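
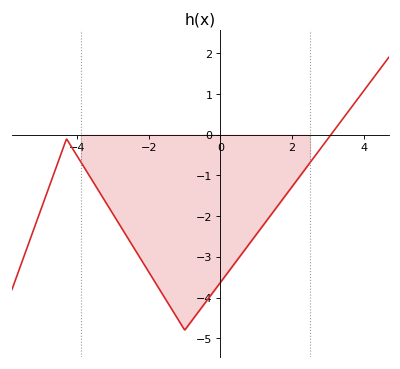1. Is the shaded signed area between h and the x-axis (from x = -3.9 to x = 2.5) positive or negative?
negative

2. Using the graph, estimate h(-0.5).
-4.21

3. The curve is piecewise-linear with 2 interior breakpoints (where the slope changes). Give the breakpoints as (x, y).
(-4.3, -0.1); (-1, -4.8)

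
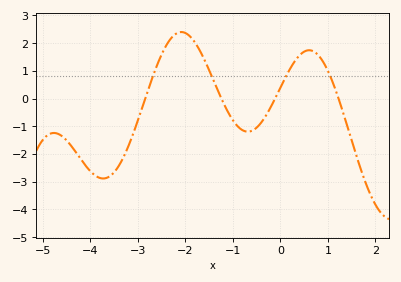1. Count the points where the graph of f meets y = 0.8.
4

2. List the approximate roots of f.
-2.85, -1.24, -0.111, 1.23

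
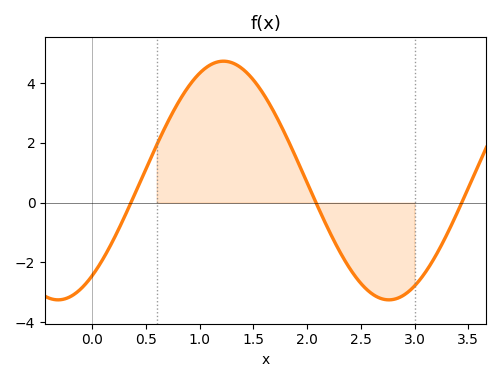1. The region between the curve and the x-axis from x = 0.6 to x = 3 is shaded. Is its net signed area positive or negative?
positive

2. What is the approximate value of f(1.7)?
3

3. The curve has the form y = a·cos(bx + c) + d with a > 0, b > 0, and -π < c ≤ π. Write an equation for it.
y = 3.99cos(2x - 2.5) + 0.74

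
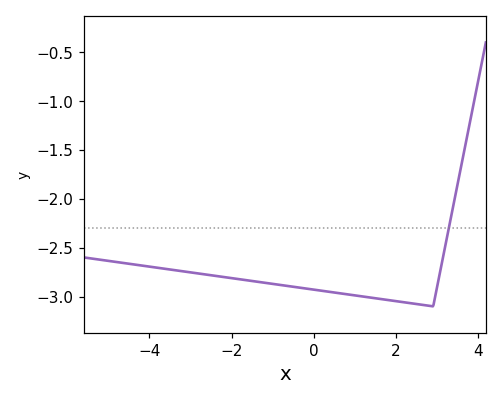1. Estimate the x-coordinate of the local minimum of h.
2.9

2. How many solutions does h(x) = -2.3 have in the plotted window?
1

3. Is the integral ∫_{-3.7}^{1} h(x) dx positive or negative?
negative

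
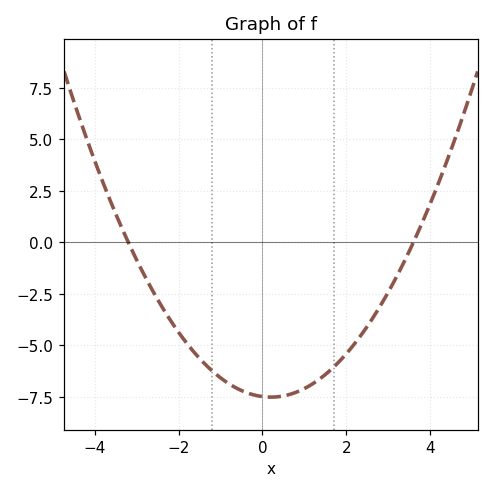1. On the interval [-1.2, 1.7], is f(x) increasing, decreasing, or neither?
neither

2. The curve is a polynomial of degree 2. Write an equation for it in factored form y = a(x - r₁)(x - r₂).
y = 0.65(x + 3.2)(x - 3.6)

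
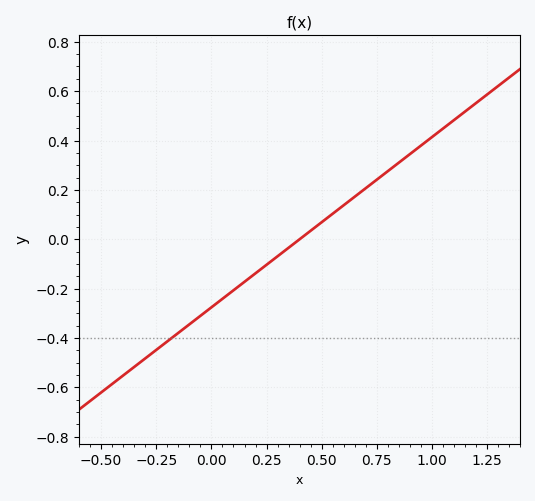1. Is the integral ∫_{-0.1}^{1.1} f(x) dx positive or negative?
positive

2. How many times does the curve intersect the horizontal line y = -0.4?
1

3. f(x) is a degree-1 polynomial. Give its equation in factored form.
y = 0.69(x - 0.4)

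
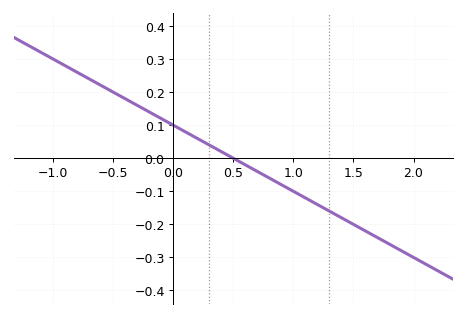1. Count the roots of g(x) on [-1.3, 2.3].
1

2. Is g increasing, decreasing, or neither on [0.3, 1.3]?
decreasing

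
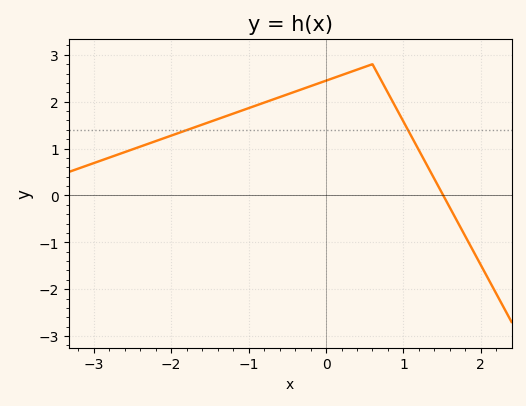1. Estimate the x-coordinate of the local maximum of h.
0.6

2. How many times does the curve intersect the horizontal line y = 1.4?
2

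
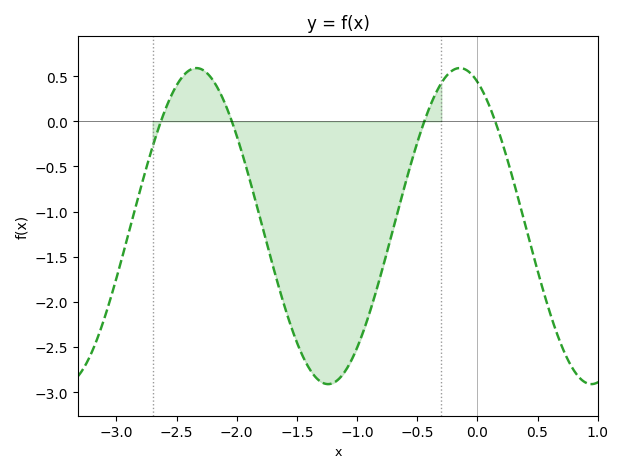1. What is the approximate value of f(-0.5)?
-0.25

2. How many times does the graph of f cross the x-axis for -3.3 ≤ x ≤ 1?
4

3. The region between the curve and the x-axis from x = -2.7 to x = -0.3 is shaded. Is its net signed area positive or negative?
negative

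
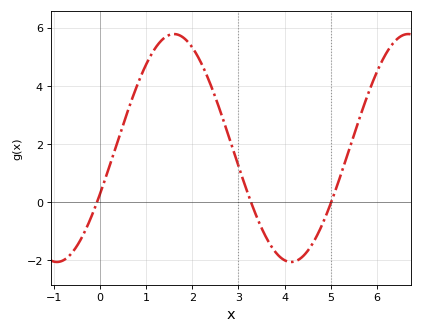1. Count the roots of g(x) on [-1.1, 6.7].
3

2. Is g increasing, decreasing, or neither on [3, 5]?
neither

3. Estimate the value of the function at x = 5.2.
0.867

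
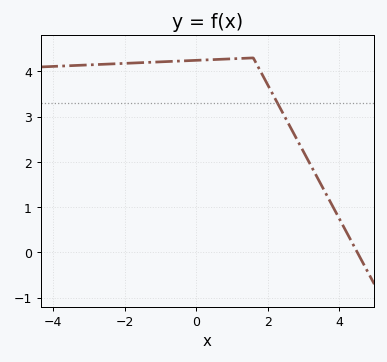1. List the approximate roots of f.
4.51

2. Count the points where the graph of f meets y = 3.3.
1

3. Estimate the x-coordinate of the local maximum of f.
1.6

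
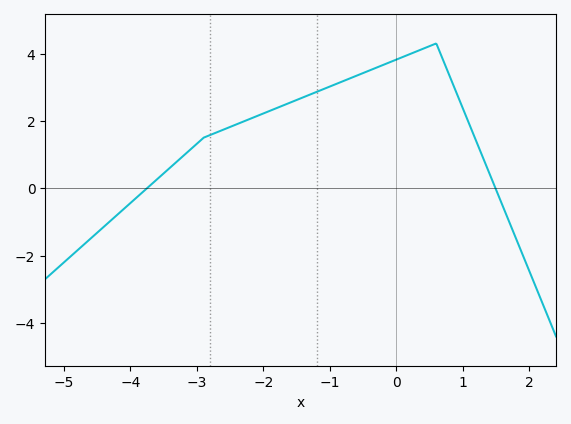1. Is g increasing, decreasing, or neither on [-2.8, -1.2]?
increasing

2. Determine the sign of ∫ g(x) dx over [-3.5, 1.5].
positive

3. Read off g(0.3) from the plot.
4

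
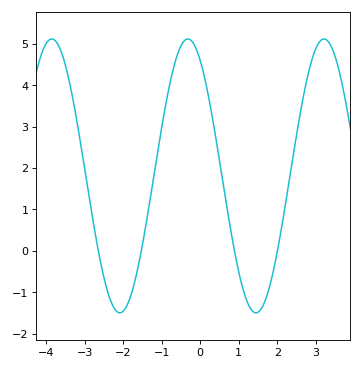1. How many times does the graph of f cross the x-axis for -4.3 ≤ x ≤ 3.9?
4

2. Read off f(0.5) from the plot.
2.18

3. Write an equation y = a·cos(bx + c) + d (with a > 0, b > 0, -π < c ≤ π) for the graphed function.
y = 3.31cos(1.78x + 0.57) + 1.81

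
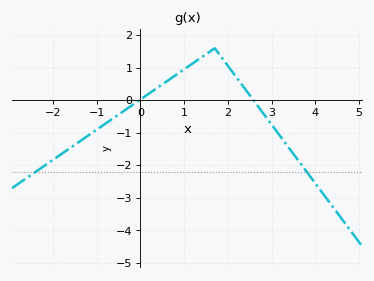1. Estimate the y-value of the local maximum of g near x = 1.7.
1.6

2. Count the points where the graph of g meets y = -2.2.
2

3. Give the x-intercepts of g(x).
0, 2.6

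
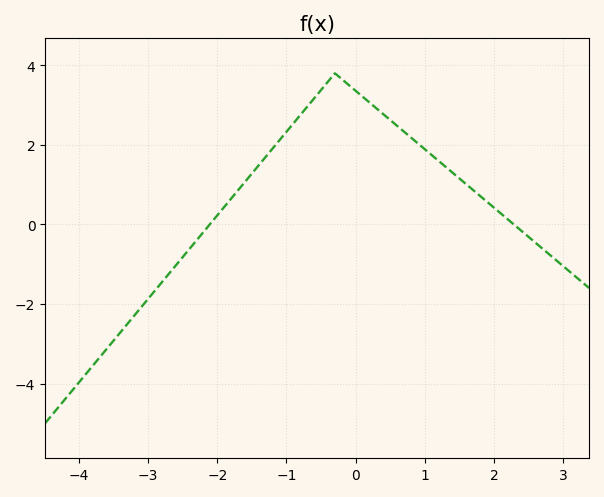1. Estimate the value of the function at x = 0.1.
3.2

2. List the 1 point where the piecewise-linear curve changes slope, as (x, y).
(-0.3, 3.8)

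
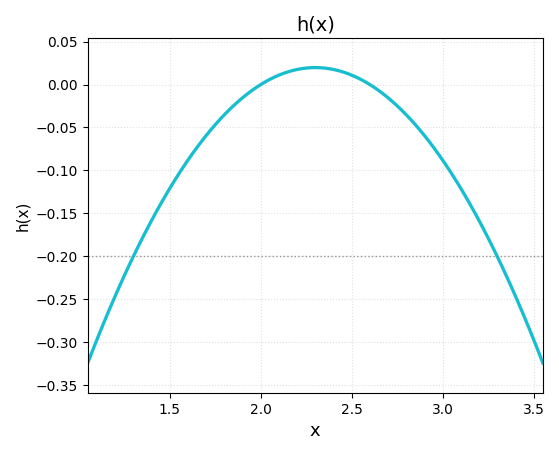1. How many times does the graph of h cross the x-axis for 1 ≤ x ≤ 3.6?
2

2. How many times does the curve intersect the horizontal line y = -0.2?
2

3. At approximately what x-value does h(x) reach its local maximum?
2.3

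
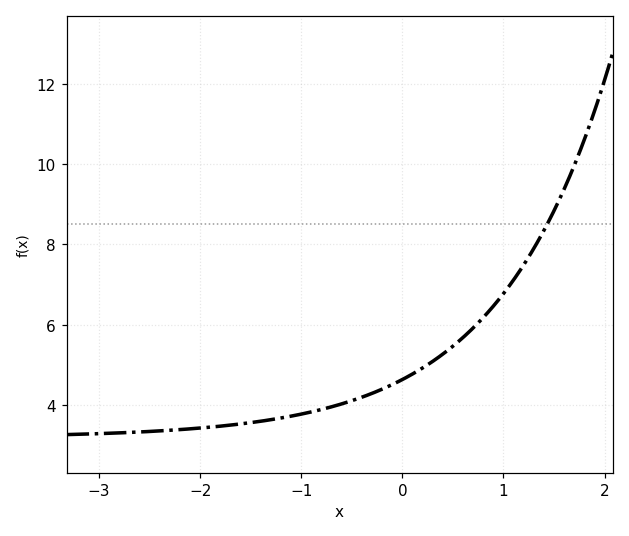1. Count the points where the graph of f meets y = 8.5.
1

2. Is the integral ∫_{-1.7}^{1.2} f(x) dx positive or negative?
positive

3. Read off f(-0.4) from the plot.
4.2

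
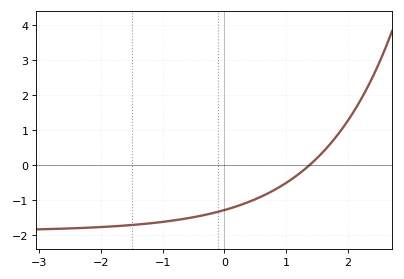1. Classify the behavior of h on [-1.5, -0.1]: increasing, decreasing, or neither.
increasing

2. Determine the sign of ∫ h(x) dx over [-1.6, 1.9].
negative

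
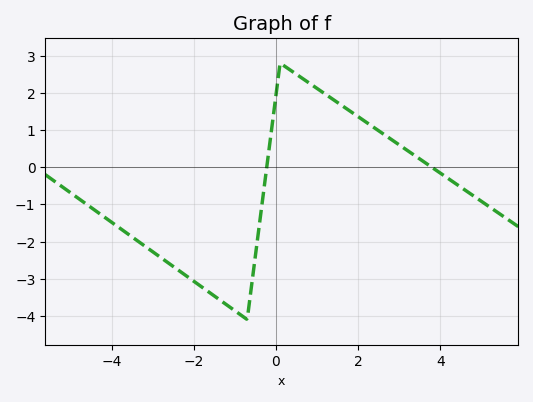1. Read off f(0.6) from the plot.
2.4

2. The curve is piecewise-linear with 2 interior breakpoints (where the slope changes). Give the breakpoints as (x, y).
(-0.7, -4.1); (0.1, 2.8)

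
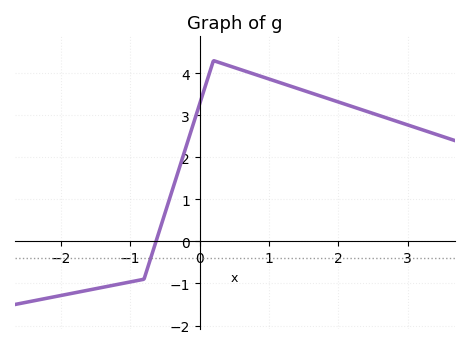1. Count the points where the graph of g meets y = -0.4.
1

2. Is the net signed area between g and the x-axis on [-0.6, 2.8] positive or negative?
positive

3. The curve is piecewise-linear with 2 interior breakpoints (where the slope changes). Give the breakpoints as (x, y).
(-0.8, -0.9); (0.2, 4.3)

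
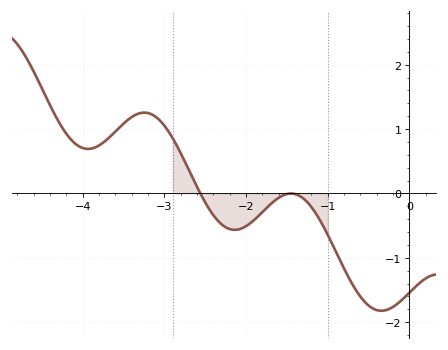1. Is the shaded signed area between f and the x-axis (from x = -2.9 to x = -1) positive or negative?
negative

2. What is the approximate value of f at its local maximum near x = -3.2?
1.26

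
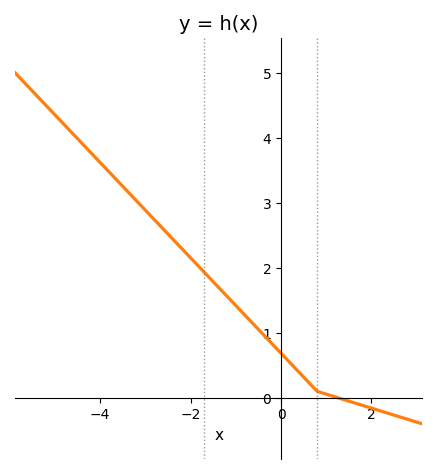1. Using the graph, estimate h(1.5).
-0.051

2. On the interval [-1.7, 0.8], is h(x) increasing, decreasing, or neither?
decreasing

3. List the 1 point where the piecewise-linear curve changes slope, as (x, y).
(0.8, 0.1)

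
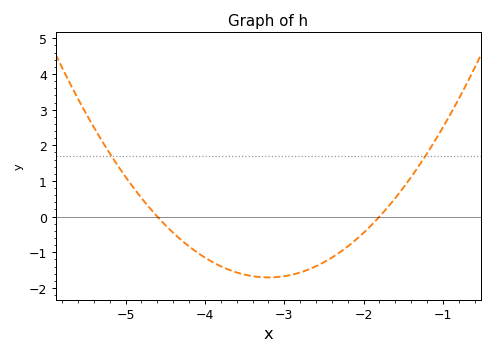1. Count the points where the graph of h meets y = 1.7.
2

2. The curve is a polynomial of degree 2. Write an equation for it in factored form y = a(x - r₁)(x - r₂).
y = 0.87(x + 4.6)(x + 1.8)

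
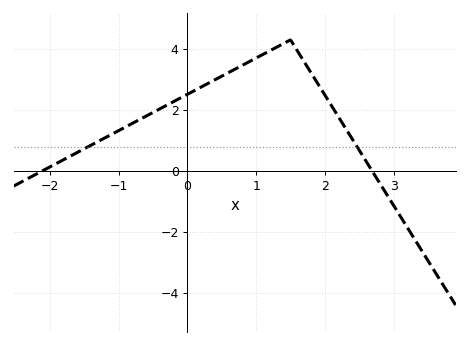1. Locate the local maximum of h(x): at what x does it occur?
1.5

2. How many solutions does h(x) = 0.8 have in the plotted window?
2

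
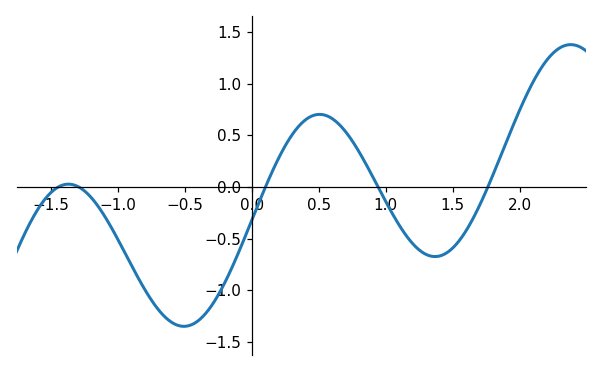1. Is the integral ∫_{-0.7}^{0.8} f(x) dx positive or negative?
negative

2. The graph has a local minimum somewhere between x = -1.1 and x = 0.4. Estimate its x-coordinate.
-0.507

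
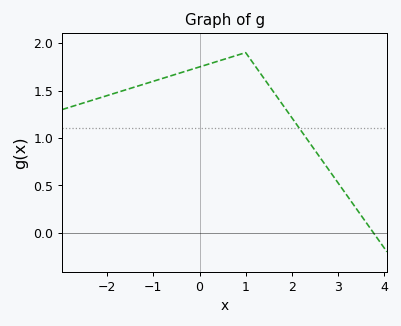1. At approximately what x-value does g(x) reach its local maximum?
0.997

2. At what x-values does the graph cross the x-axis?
3.77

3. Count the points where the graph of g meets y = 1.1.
1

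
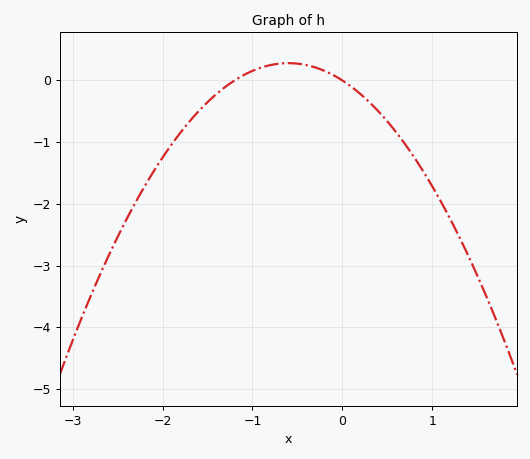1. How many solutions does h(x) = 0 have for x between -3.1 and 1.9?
2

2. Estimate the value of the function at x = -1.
0.156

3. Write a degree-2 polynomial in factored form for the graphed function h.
y = -0.78(x + 1.2)(x - 0)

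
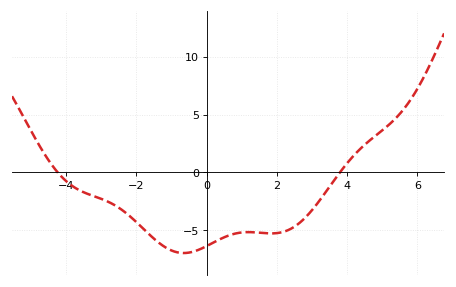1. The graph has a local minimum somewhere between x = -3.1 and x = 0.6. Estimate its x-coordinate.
-0.651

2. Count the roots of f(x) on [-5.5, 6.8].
2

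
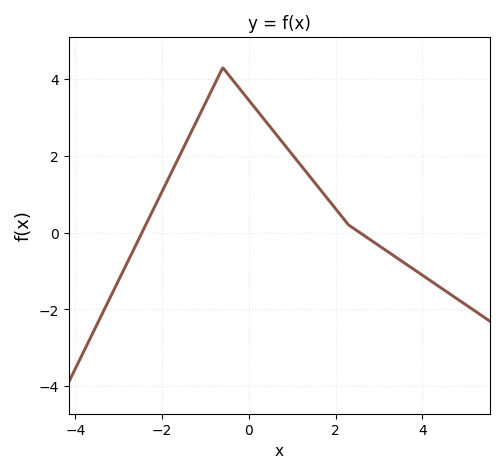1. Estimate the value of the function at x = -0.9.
3.6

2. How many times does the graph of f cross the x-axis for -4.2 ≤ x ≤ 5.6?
2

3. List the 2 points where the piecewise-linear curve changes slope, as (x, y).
(-0.6, 4.3); (2.3, 0.2)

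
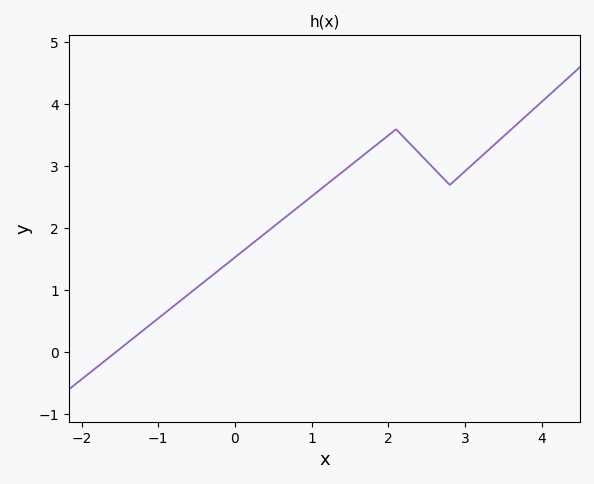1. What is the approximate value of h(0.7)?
2.2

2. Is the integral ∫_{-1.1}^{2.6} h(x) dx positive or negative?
positive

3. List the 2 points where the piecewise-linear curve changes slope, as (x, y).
(2.1, 3.6); (2.8, 2.7)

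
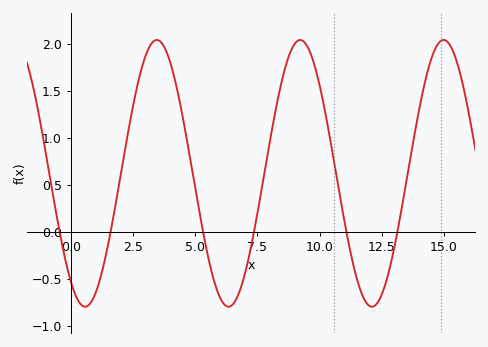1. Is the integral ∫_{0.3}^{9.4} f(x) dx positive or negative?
positive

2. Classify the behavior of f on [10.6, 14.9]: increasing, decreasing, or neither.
neither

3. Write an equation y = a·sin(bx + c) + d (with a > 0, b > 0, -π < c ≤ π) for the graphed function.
y = 1.42sin(1.1x - 2.2) + 0.62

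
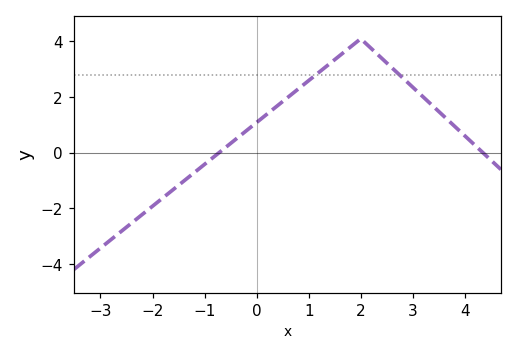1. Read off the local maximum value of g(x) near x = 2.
4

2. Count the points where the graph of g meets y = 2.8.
2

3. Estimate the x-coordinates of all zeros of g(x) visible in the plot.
-0.8, 4.4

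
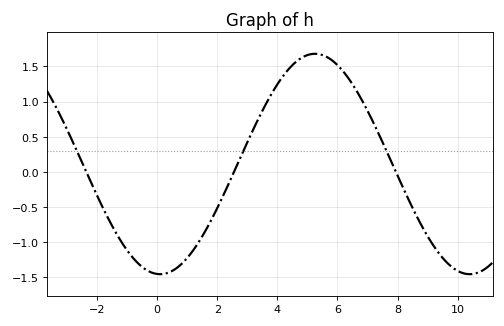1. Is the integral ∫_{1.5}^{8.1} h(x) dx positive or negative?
positive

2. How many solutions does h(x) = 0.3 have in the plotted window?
3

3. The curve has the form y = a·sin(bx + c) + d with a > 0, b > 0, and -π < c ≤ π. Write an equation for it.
y = 1.57sin(0.61x - 1.63) + 0.11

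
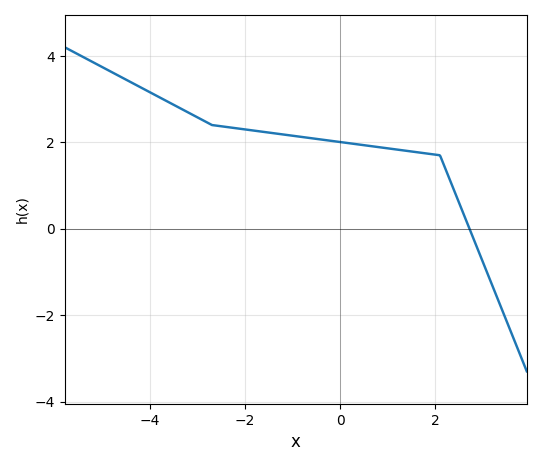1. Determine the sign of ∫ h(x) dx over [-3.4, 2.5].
positive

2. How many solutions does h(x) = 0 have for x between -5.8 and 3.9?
1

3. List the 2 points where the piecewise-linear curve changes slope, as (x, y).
(-2.7, 2.4); (2.1, 1.7)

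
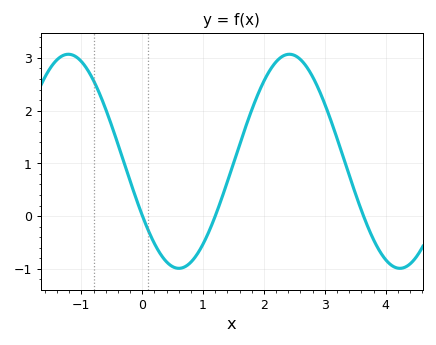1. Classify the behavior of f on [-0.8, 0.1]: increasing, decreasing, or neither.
decreasing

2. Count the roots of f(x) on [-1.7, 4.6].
3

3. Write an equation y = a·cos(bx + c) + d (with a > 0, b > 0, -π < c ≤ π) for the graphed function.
y = 2.03cos(1.7x + 2.1) + 1.04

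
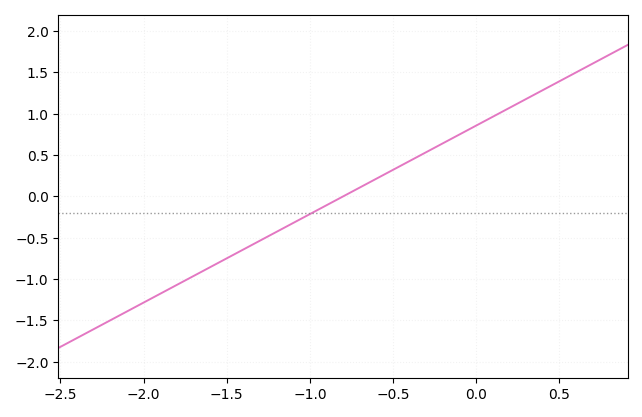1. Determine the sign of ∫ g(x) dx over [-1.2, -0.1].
positive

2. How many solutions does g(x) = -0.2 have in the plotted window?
1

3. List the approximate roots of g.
-0.8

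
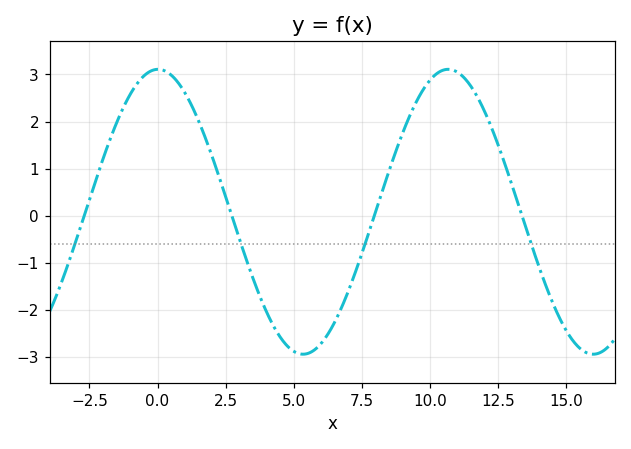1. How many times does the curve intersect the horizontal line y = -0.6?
4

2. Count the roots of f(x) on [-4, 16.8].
4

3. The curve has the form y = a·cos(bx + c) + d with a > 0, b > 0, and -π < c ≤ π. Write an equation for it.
y = 3.03cos(0.59x - 0.01) + 0.08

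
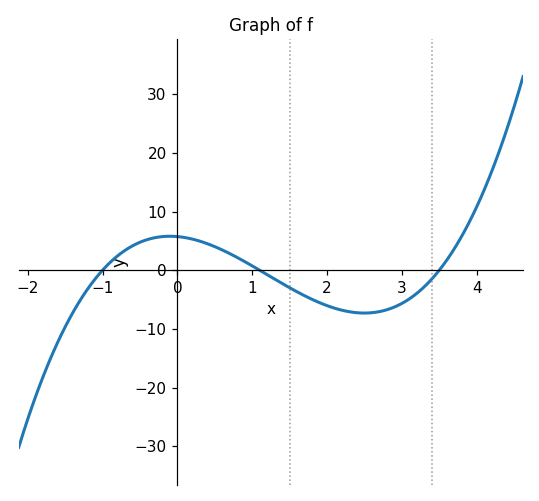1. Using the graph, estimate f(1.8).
-5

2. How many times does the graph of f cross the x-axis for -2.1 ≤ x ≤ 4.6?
3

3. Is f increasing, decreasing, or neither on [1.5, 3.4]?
neither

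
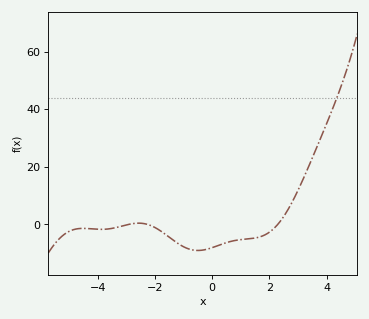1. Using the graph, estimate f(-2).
-2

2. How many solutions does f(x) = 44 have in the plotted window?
1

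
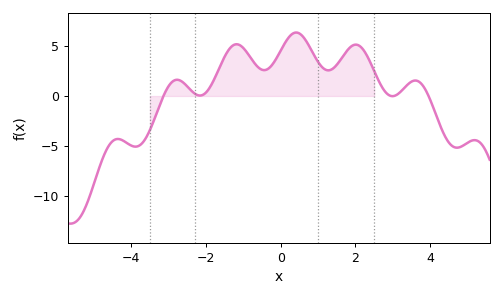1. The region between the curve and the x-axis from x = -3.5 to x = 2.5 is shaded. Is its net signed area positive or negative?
positive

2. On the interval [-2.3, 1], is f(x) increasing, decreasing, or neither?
neither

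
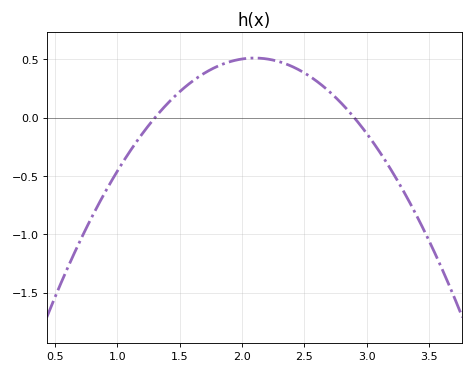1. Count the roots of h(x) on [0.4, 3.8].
2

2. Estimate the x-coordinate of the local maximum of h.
2.1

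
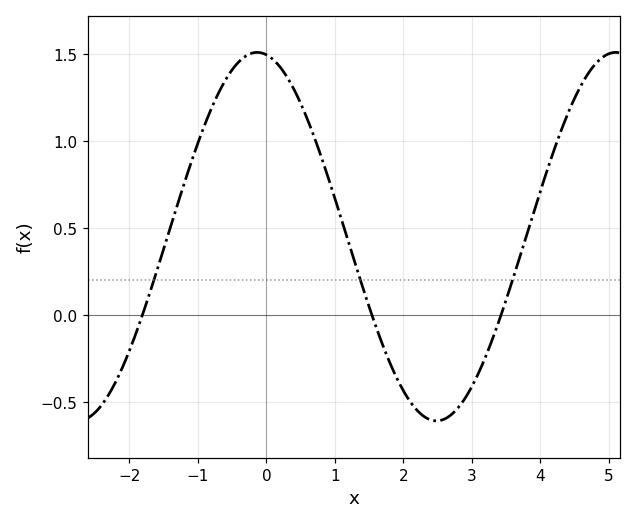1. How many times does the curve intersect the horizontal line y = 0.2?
3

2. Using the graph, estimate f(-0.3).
1.49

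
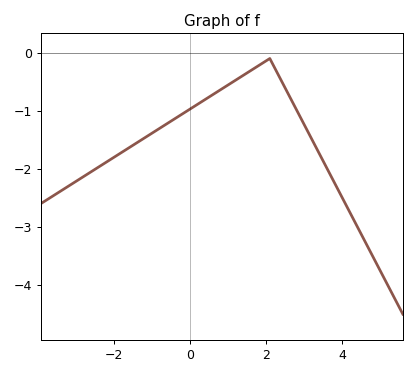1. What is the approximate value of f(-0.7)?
-1.26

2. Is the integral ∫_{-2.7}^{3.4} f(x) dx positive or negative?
negative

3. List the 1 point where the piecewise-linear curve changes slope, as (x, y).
(2.1, -0.1)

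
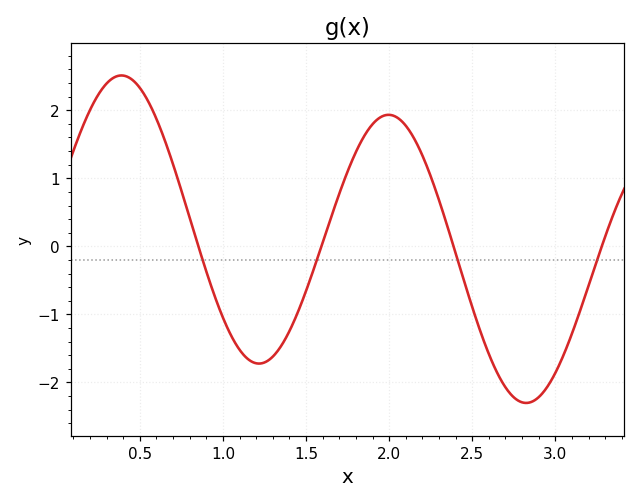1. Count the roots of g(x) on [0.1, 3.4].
4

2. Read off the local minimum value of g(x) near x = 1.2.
-1.72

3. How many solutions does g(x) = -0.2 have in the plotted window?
4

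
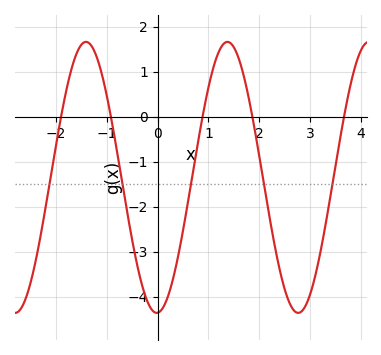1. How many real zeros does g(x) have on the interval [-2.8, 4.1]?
5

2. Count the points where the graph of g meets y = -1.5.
5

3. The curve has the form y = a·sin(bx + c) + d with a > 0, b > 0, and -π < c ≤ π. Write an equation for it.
y = 3.01sin(2.26x - 1.53) - 1.35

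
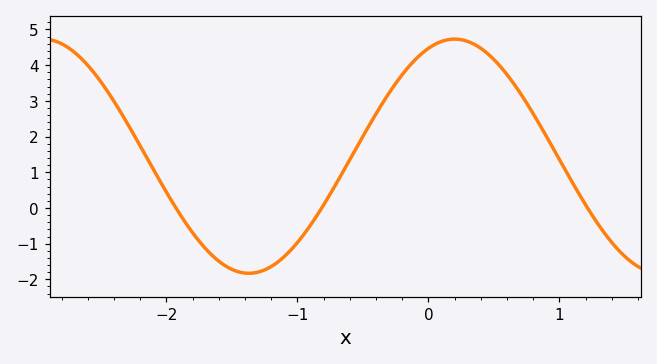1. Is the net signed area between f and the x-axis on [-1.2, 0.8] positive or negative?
positive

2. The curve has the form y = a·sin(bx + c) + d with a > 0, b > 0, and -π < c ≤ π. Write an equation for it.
y = 3.28sin(2x + 1.2) + 1.45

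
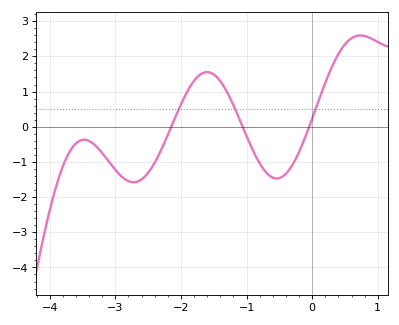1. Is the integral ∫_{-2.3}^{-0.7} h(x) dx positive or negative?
positive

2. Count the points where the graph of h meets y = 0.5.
3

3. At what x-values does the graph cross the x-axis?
-2.1, -1.1, 0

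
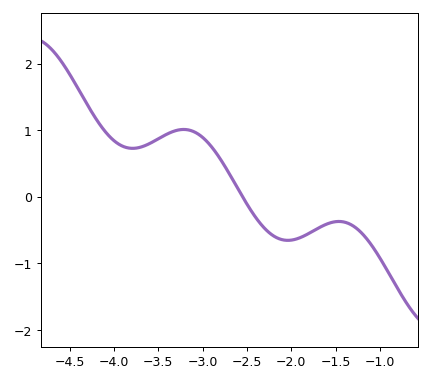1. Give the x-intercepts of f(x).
-2.5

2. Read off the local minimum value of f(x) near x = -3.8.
0.7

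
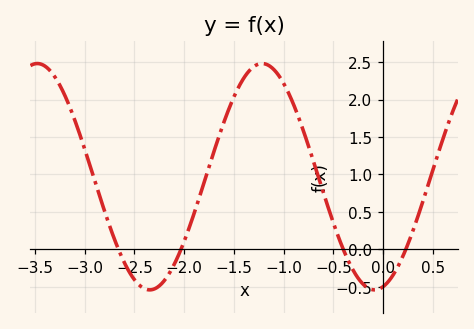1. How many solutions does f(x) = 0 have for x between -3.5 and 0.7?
4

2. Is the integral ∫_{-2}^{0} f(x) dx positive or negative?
positive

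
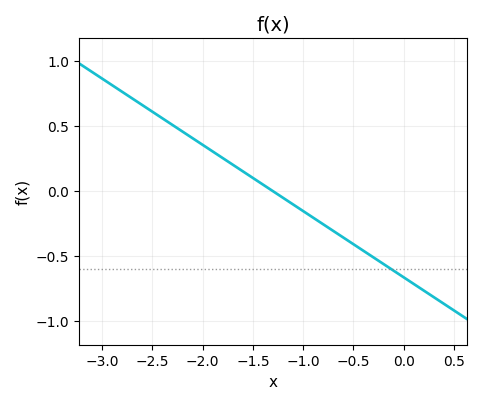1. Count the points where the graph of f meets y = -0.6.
1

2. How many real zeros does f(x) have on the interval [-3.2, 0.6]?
1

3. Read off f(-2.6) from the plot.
0.663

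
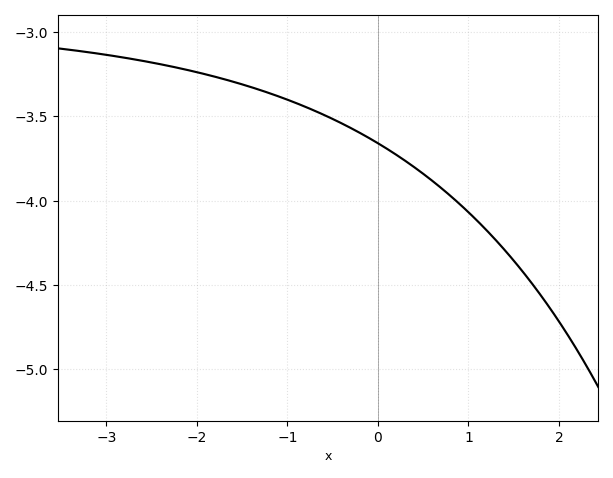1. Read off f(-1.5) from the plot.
-3.3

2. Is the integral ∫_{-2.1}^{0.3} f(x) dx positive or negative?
negative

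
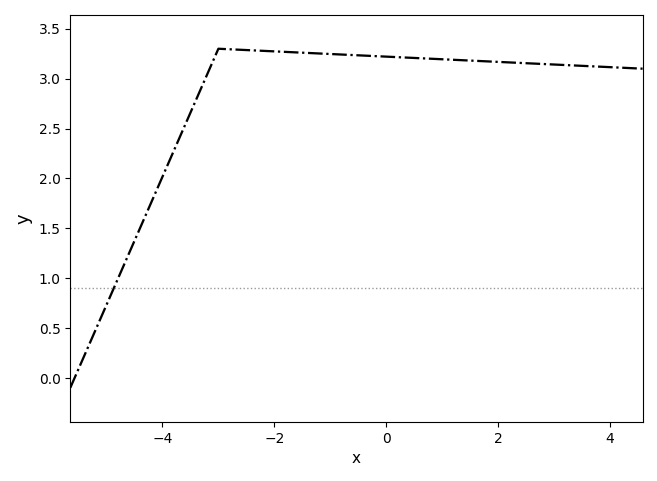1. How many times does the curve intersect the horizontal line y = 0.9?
1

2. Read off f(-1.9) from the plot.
3.25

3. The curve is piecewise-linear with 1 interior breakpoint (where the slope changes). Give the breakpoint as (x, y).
(-3, 3.3)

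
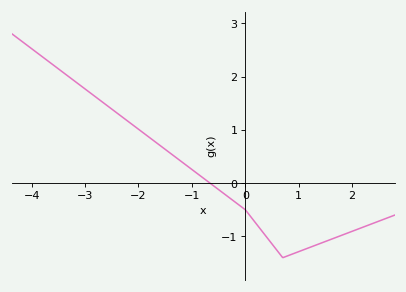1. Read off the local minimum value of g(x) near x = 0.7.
-1.4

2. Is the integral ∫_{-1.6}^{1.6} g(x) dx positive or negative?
negative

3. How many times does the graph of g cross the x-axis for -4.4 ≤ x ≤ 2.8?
1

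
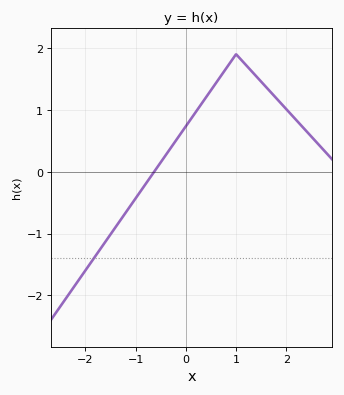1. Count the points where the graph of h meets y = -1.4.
1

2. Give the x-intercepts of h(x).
-0.632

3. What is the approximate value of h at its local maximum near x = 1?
1.9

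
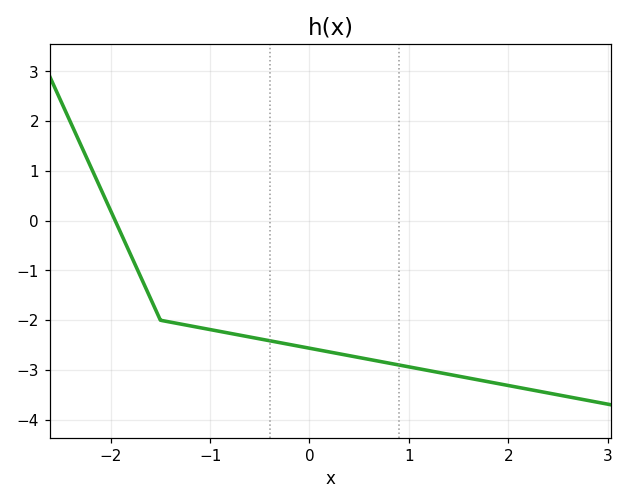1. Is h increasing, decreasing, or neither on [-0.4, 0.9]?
decreasing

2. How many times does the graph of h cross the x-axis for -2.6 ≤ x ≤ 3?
1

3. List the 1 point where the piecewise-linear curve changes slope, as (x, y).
(-1.5, -2)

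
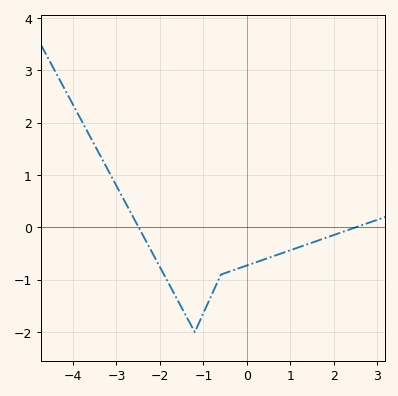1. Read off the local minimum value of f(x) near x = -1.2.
-2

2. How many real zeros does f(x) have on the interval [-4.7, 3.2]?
2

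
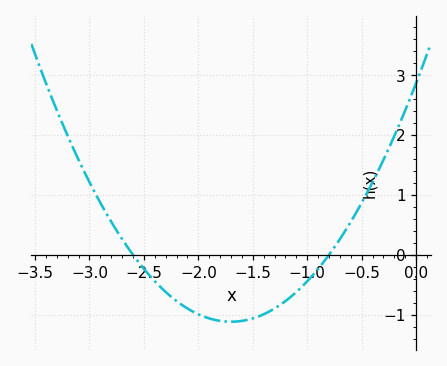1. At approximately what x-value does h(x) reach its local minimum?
-1.7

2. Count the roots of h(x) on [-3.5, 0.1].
2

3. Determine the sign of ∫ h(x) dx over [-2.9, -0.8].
negative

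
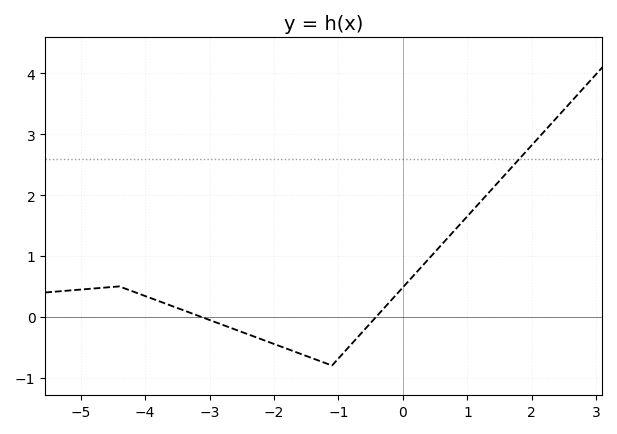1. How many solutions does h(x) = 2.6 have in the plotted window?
1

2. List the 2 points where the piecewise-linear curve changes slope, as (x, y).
(-4.4, 0.5); (-1.1, -0.8)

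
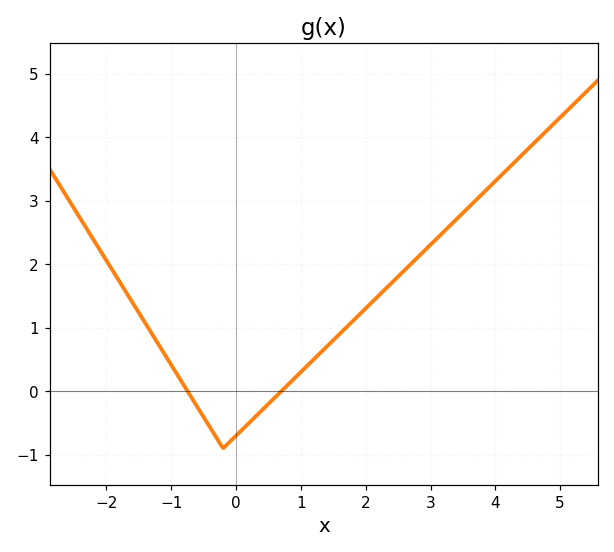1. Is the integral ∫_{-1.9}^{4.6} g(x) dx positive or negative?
positive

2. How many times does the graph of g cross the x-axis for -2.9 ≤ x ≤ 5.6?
2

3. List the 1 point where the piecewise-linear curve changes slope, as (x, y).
(-0.2, -0.9)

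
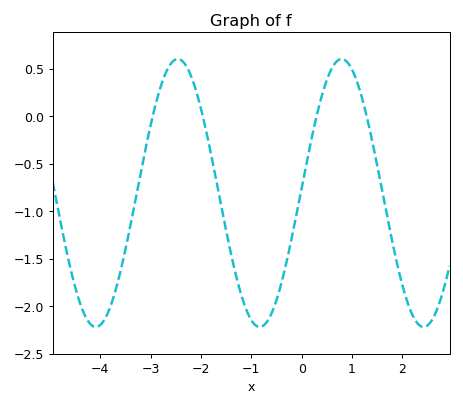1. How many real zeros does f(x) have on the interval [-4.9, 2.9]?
4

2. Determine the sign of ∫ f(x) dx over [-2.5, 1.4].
negative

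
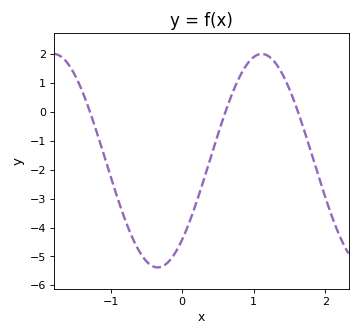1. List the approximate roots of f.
-1.29, 0.605, 1.62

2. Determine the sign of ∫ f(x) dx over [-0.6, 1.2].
negative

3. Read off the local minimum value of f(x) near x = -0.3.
-5.38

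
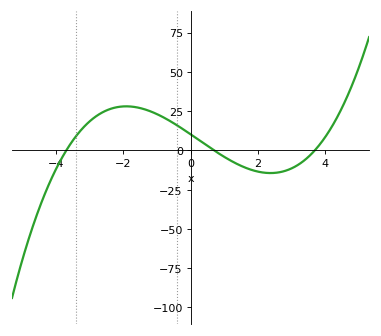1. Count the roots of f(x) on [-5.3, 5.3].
3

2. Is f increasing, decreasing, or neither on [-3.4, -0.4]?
neither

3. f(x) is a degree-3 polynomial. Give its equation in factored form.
y = 1.07(x + 3.7)(x - 0.7)(x - 3.7)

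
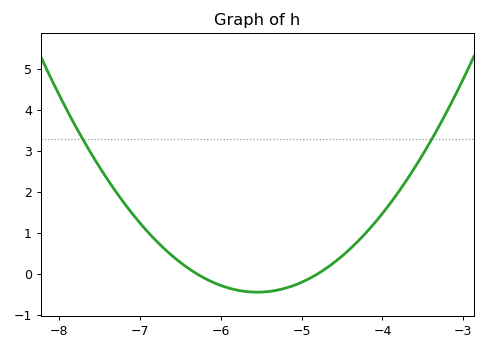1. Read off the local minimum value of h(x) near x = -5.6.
-0.5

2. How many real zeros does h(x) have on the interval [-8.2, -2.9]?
2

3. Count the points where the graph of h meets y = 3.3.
2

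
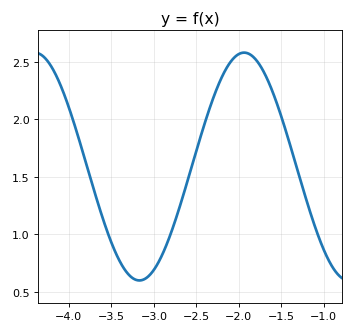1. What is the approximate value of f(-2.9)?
0.826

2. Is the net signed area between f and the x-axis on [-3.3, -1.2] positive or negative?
positive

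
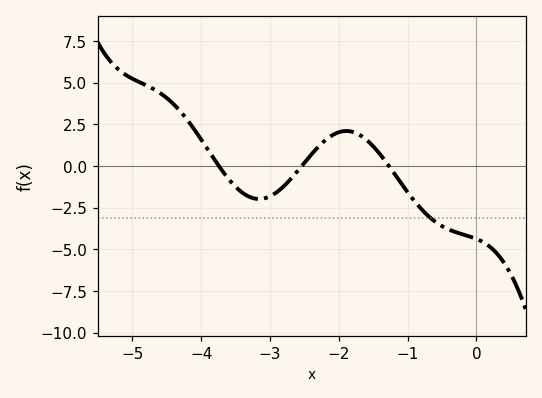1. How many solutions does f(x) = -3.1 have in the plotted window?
1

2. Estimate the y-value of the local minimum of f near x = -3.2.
-2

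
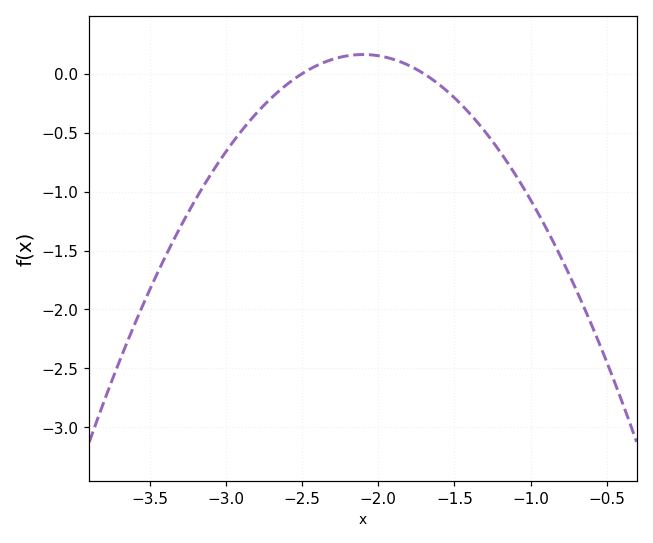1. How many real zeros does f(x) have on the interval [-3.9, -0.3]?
2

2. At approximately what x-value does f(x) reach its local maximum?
-2.1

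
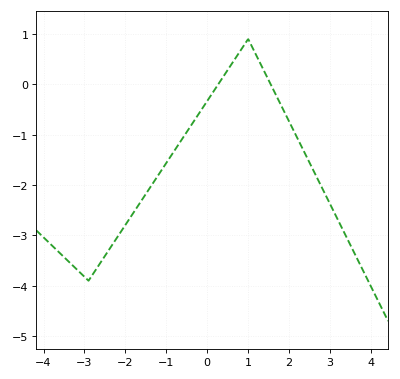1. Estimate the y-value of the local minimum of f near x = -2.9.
-3.9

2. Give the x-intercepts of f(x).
0.269, 1.55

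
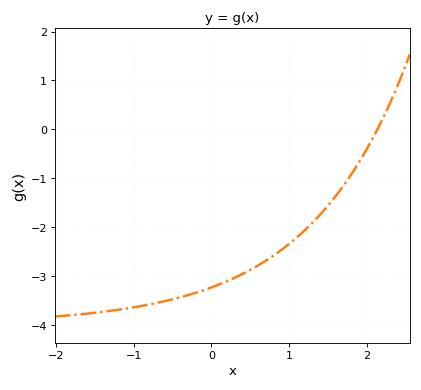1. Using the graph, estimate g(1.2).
-2.1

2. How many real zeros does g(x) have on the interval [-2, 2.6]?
1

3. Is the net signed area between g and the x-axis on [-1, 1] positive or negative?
negative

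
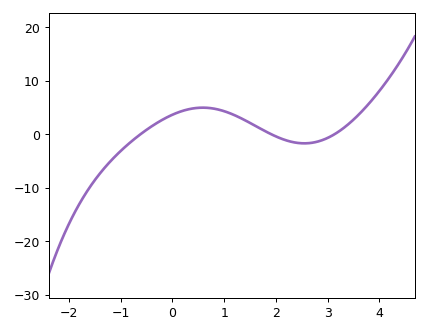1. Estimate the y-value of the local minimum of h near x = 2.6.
-2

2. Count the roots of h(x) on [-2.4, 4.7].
3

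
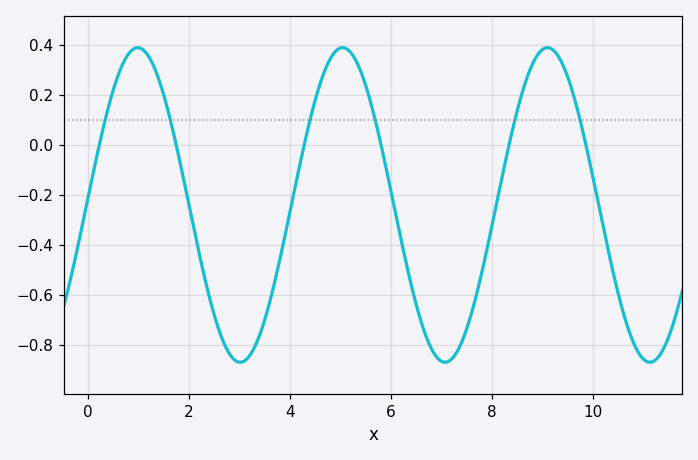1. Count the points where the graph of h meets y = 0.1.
6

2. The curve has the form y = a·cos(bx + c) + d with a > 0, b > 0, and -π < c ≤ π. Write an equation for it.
y = 0.63cos(1.6x - 1.5) - 0.24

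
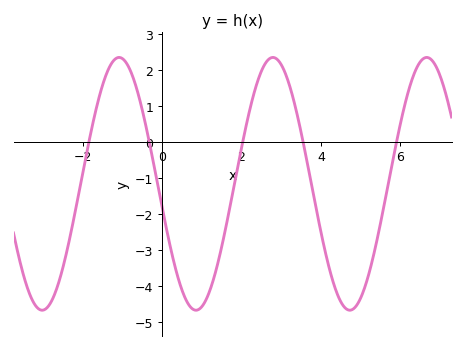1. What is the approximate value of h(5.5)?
-2.29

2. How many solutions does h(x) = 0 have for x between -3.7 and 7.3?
5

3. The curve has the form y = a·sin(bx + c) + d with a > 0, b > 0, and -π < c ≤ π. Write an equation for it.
y = 3.51sin(1.62x - 2.95) - 1.17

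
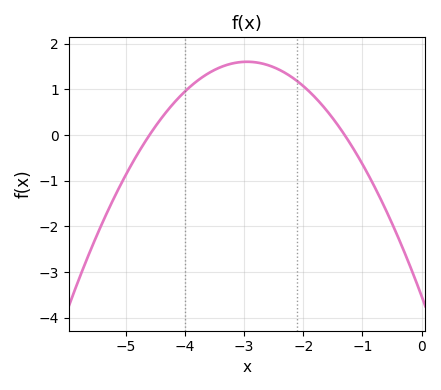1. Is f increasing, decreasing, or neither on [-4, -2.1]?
neither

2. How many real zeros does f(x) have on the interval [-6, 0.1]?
2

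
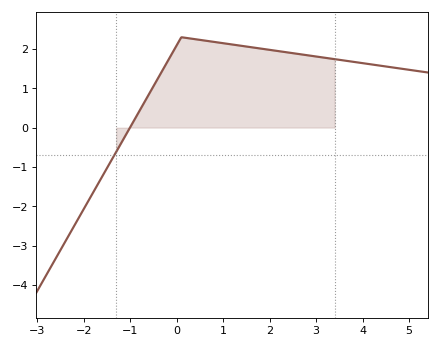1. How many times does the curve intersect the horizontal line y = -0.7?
1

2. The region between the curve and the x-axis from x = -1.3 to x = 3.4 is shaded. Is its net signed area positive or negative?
positive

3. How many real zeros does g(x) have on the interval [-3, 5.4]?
1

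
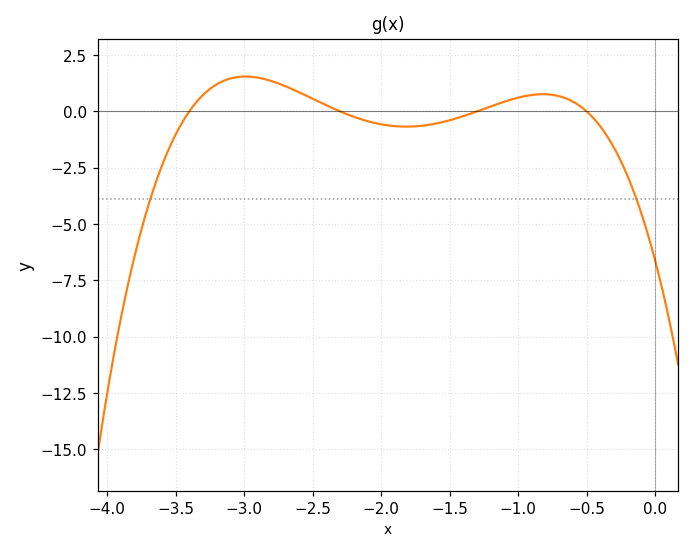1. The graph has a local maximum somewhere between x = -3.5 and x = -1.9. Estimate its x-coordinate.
-3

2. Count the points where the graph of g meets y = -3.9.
2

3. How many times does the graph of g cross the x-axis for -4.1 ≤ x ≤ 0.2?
4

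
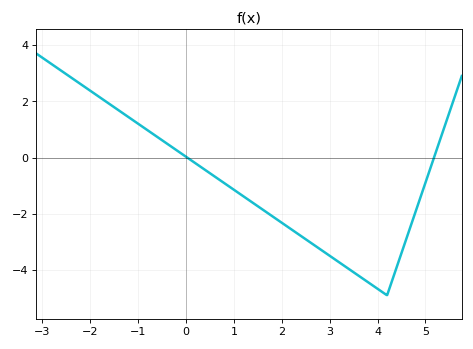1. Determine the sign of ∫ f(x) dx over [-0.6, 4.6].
negative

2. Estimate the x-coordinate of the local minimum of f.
4.2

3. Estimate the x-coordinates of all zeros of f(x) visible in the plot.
0.025, 5.18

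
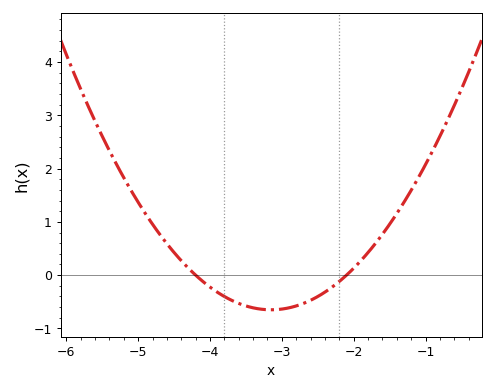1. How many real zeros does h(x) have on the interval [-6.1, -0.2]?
2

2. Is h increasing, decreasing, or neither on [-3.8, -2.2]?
neither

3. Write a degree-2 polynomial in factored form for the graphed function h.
y = 0.59(x + 4.2)(x + 2.1)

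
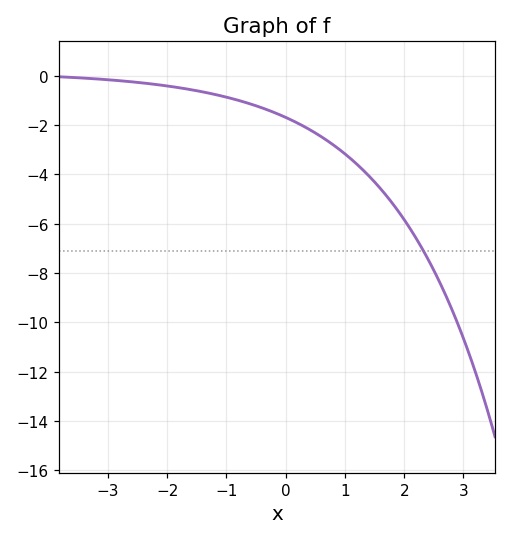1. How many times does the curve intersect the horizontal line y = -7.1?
1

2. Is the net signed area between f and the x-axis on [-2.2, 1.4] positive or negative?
negative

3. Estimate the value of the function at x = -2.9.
-0.2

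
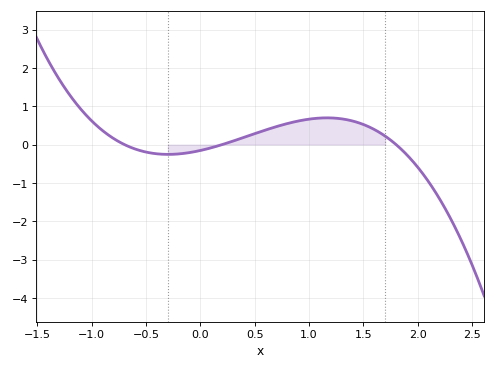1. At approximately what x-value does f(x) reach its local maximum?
1.16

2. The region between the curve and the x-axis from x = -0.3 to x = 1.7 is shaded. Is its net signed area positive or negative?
positive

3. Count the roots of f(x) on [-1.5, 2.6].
3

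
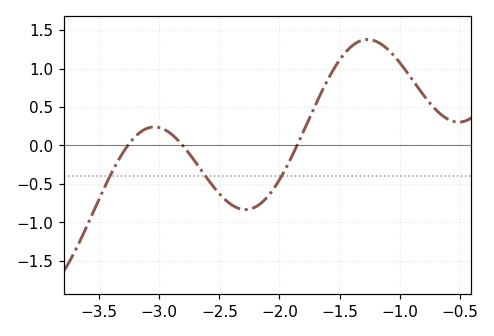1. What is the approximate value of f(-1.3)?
1.37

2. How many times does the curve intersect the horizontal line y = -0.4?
3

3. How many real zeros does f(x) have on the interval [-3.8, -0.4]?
3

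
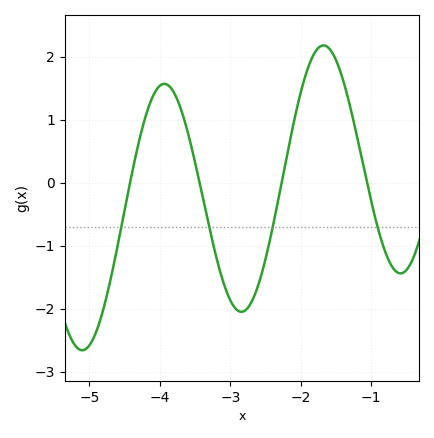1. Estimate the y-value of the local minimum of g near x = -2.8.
-2.05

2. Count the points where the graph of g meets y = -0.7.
4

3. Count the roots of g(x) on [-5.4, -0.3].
4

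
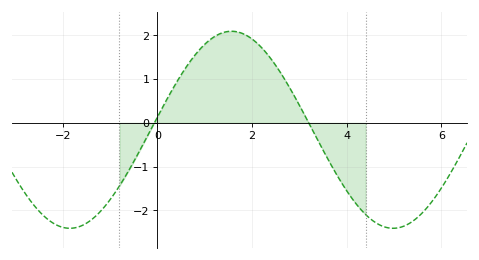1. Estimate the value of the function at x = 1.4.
2.1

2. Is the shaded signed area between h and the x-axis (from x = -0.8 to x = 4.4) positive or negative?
positive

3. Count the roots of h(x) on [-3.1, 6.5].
2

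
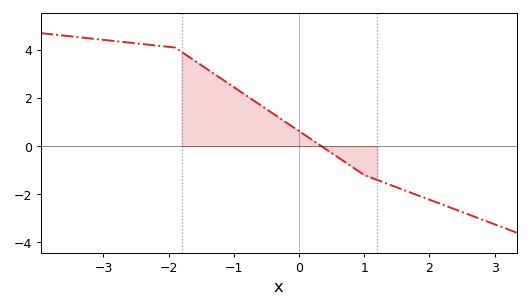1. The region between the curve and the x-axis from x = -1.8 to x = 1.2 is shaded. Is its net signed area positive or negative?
positive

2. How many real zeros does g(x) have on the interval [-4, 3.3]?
1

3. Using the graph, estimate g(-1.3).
3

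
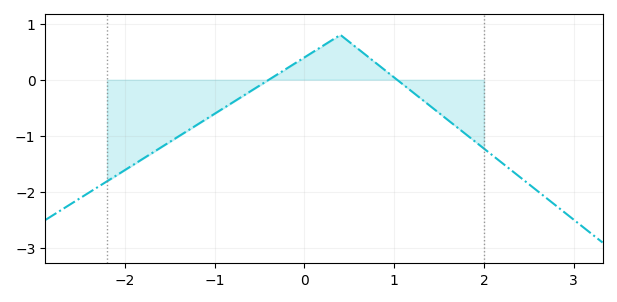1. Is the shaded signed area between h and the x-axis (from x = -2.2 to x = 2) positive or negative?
negative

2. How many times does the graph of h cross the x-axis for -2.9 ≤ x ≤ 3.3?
2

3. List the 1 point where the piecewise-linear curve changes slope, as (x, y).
(0.4, 0.8)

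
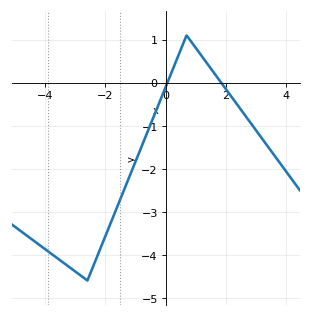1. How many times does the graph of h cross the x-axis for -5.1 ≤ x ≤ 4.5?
2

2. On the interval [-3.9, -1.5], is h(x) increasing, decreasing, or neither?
neither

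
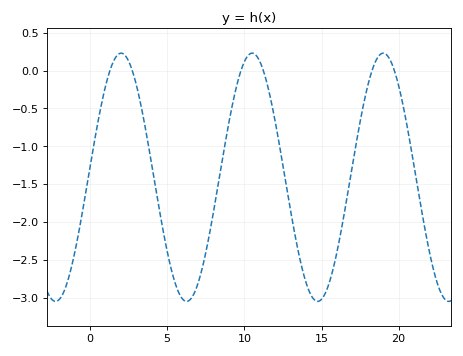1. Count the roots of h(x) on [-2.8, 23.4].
6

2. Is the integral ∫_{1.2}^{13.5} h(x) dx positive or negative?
negative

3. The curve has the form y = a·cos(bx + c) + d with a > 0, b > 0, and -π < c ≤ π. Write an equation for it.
y = 1.64cos(0.74x - 1.49) - 1.41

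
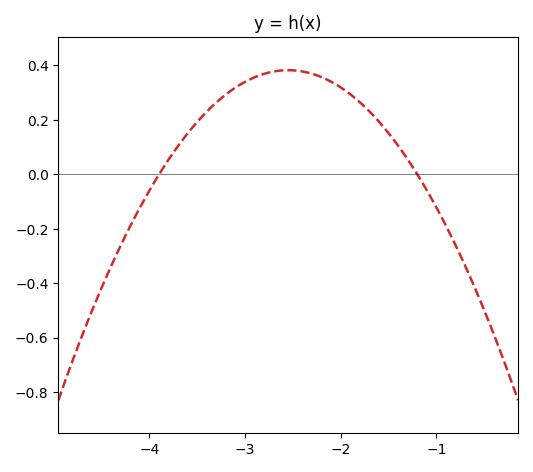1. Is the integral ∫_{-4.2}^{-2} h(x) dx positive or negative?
positive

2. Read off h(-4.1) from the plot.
-0.122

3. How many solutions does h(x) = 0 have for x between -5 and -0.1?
2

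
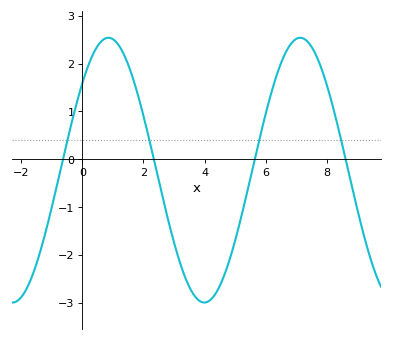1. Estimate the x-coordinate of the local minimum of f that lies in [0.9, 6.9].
4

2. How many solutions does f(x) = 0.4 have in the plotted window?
4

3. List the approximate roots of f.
-0.6, 2.4, 5.6, 8.6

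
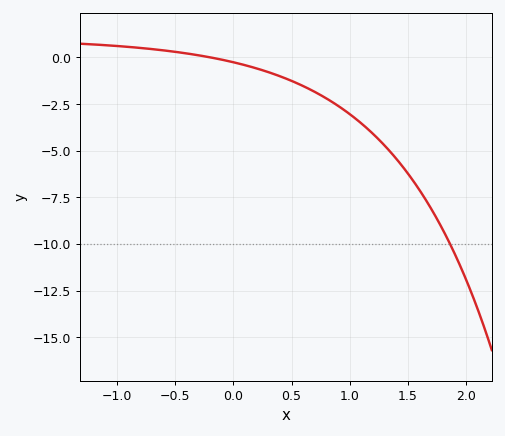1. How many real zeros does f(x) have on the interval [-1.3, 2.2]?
1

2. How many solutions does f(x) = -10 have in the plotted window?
1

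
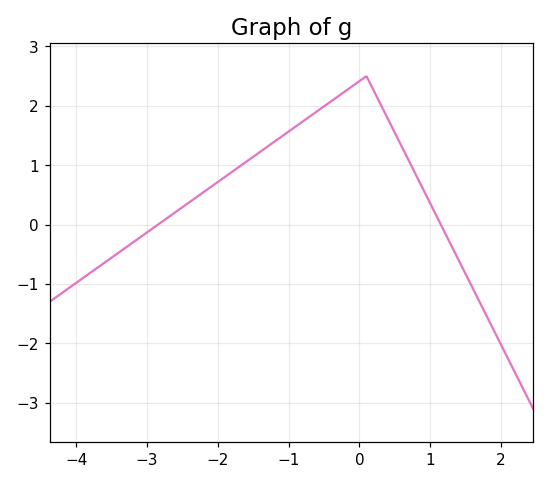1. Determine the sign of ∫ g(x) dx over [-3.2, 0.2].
positive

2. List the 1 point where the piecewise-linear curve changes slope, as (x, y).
(0.1, 2.5)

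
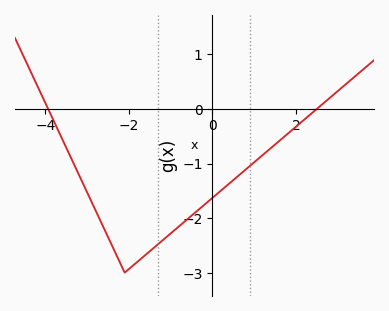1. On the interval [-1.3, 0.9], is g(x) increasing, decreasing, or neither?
increasing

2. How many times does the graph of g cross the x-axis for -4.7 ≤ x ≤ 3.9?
2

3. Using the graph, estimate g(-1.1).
-2.3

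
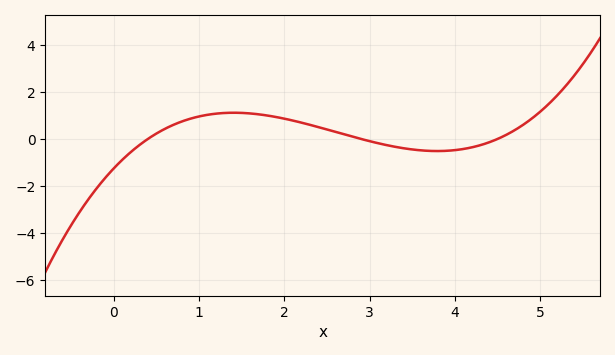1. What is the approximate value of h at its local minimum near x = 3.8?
-0.514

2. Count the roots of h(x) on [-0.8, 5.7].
3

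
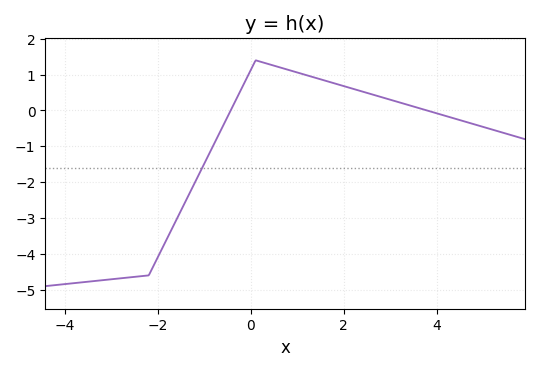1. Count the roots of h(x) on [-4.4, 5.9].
2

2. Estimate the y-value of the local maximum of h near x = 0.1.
1.4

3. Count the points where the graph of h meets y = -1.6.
1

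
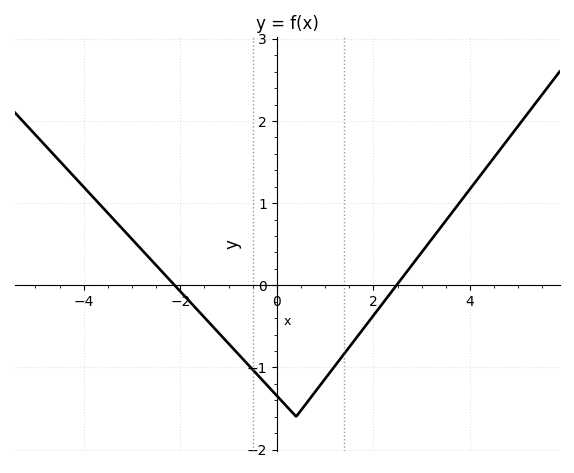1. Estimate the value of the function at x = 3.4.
0.7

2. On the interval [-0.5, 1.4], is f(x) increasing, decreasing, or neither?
neither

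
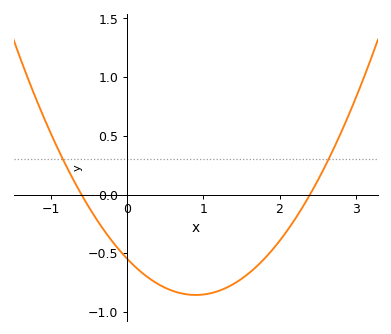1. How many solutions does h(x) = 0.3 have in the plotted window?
2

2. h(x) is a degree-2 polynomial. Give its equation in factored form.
y = 0.38(x + 0.6)(x - 2.4)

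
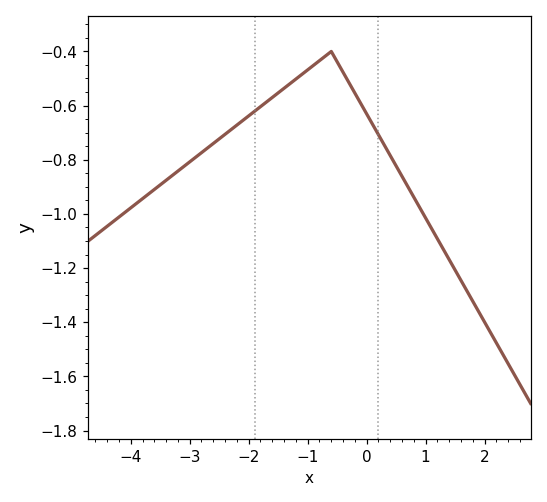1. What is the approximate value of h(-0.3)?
-0.515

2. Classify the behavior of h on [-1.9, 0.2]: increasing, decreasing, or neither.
neither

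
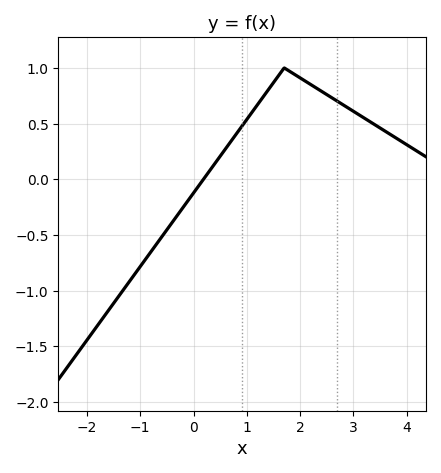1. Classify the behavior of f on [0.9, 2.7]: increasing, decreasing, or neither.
neither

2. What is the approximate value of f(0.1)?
-0.058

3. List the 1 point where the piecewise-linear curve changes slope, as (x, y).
(1.7, 1)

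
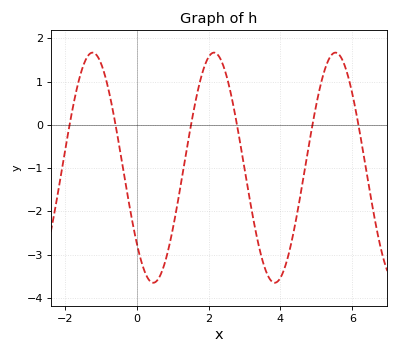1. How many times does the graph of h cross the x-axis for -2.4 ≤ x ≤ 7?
6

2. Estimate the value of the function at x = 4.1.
-3.3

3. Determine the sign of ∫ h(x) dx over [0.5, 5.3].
negative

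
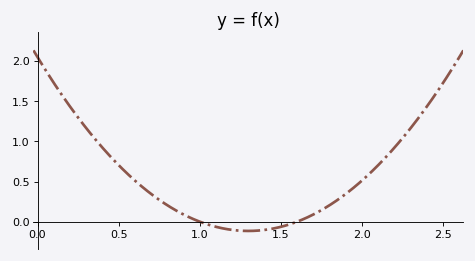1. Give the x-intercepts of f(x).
1, 1.6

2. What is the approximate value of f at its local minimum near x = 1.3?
-0.115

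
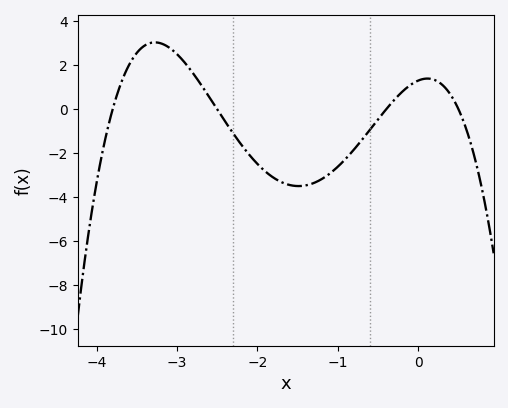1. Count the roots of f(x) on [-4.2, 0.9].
4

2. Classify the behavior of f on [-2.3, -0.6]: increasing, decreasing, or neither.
neither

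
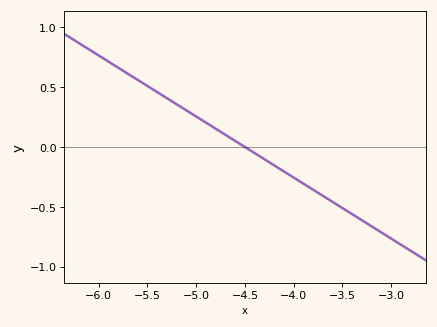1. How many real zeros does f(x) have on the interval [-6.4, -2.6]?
1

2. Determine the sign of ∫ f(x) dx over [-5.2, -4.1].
positive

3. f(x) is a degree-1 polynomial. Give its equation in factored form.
y = -0.51(x + 4.5)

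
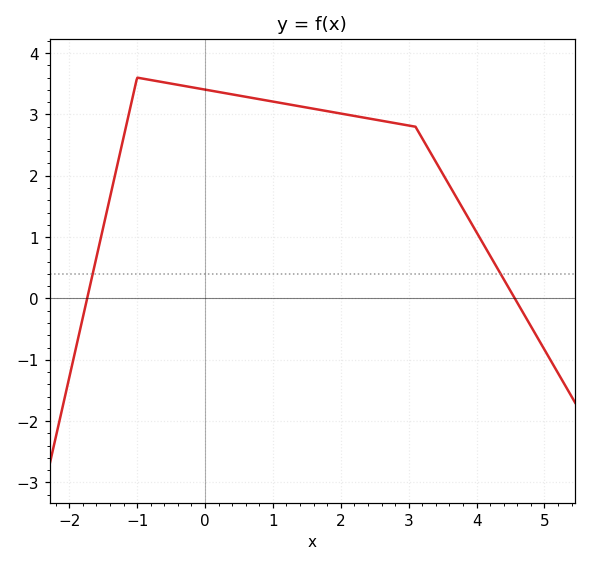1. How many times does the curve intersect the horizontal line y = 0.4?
2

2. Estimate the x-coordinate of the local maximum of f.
-1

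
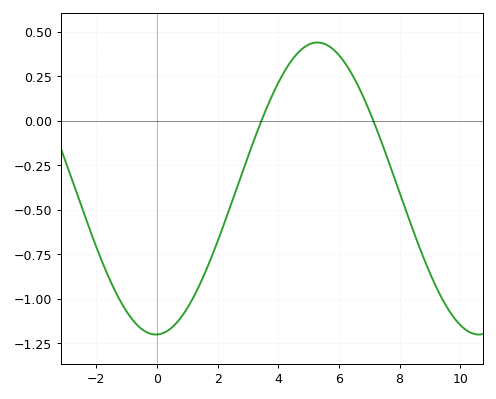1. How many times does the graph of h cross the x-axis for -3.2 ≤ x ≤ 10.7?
2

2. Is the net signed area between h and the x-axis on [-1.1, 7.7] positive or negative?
negative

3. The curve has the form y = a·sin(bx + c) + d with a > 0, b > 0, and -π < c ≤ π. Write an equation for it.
y = 0.82sin(0.59x - 1.6) - 0.38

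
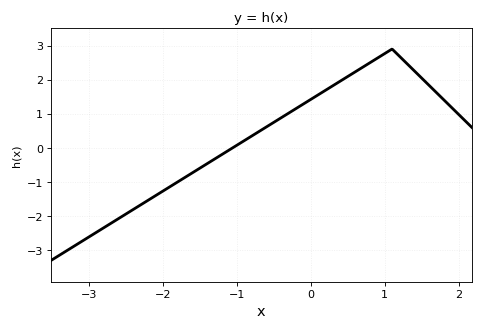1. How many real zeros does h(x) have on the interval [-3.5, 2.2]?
1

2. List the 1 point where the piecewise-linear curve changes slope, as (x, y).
(1.1, 2.9)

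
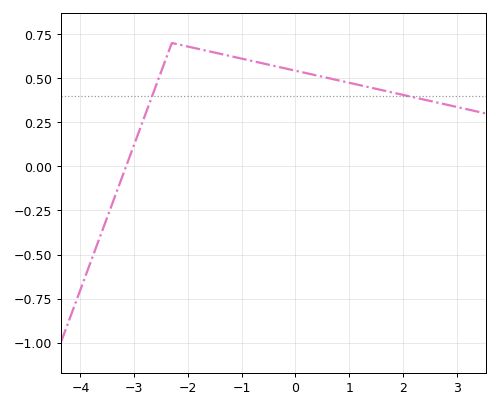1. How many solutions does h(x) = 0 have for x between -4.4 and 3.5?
1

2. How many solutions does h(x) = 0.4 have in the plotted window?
2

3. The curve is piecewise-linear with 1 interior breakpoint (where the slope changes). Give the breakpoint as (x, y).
(-2.3, 0.7)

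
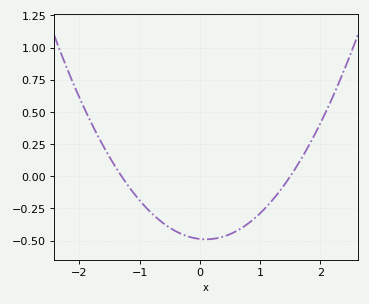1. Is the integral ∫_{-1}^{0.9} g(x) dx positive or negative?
negative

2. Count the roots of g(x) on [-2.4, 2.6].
2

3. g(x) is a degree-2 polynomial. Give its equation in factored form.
y = 0.25(x + 1.3)(x - 1.5)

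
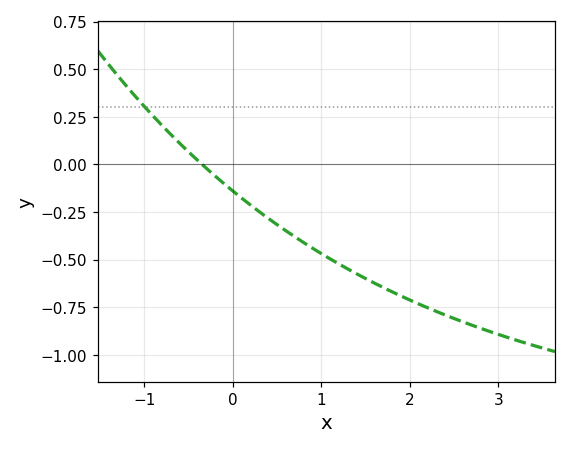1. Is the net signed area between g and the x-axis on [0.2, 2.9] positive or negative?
negative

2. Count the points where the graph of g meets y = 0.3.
1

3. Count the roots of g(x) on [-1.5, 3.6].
1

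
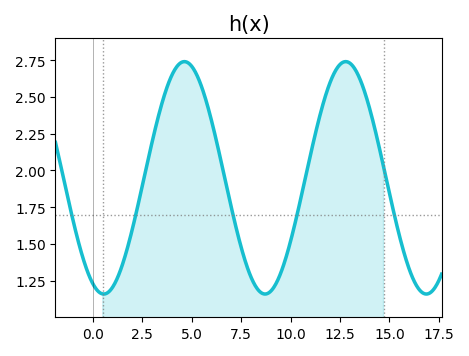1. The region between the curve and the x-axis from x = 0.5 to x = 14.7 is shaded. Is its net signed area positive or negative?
positive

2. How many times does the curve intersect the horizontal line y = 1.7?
5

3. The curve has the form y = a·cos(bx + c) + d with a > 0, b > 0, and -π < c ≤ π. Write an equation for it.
y = 0.79cos(0.77x + 2.7) + 1.95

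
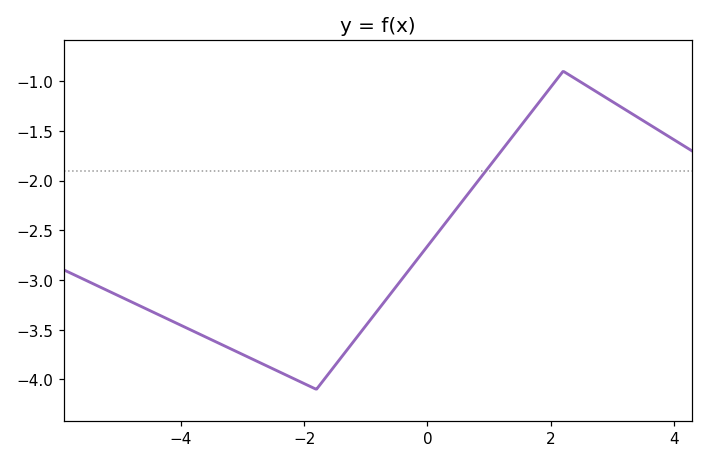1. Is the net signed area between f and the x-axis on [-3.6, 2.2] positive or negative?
negative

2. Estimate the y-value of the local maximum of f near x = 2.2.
-0.901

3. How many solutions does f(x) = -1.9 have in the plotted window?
1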